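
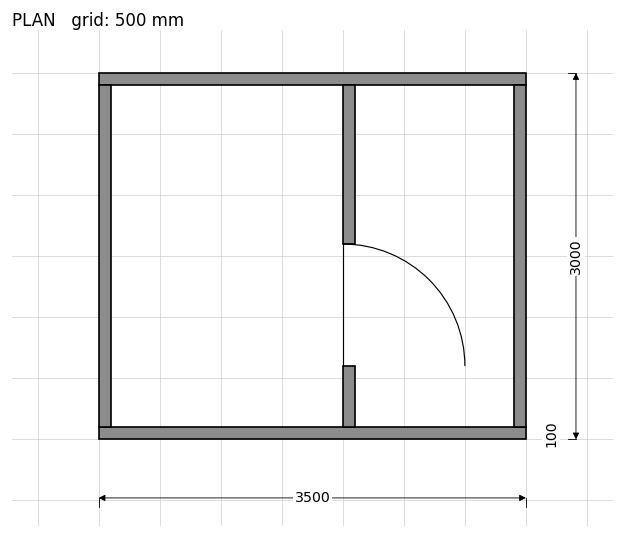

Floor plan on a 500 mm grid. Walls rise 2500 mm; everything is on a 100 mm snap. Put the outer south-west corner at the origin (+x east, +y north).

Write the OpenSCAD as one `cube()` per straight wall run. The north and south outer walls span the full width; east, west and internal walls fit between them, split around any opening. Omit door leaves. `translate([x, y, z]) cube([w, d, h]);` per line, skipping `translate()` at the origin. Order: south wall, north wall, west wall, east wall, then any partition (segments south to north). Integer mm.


cube([3500, 100, 2500]);
translate([0, 2900, 0]) cube([3500, 100, 2500]);
translate([0, 100, 0]) cube([100, 2800, 2500]);
translate([3400, 100, 0]) cube([100, 2800, 2500]);
translate([2000, 100, 0]) cube([100, 500, 2500]);
translate([2000, 1600, 0]) cube([100, 1300, 2500]);


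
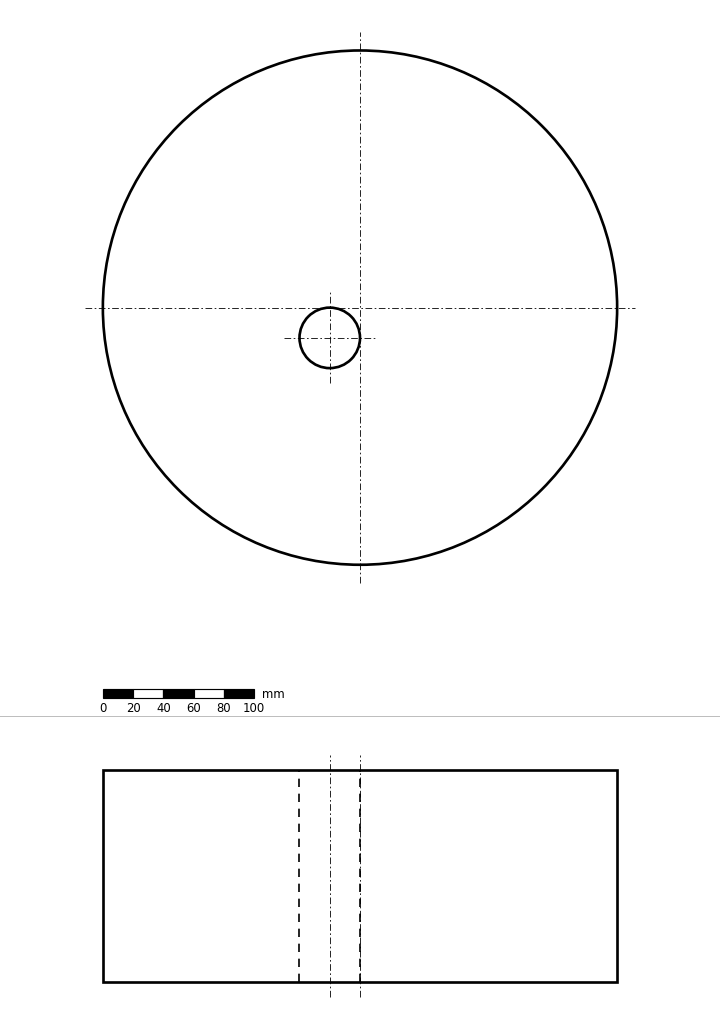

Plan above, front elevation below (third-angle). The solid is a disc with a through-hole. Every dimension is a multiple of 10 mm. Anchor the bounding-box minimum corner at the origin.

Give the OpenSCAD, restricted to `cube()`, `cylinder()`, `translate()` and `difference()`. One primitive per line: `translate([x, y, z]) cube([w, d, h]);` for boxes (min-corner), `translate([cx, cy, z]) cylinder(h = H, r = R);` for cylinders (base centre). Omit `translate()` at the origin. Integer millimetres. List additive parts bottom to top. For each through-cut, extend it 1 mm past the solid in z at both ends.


difference() {
  translate([170, 170, 0]) cylinder(h = 140, r = 170);
  translate([150, 150, -1]) cylinder(h = 142, r = 20);
}


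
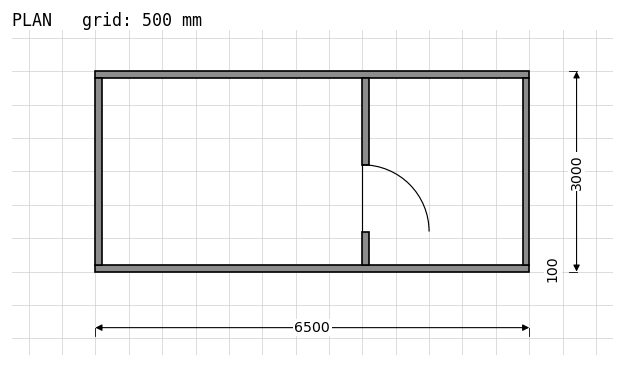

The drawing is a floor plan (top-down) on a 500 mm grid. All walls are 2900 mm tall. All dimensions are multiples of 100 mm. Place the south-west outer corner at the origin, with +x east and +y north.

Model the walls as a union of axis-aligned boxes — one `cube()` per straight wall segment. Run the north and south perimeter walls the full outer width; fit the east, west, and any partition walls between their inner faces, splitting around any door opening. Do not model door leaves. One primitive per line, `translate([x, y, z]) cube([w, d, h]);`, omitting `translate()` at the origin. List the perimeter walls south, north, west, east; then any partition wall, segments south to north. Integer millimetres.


cube([6500, 100, 2900]);
translate([0, 2900, 0]) cube([6500, 100, 2900]);
translate([0, 100, 0]) cube([100, 2800, 2900]);
translate([6400, 100, 0]) cube([100, 2800, 2900]);
translate([4000, 100, 0]) cube([100, 500, 2900]);
translate([4000, 1600, 0]) cube([100, 1300, 2900]);


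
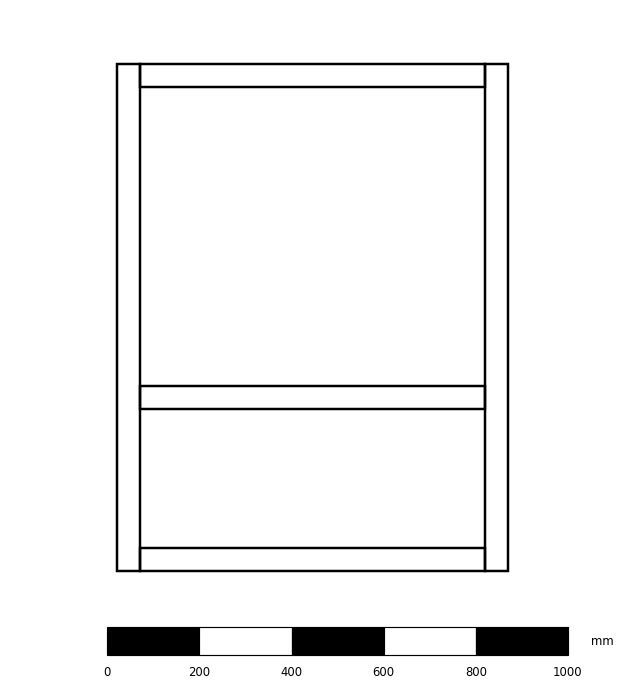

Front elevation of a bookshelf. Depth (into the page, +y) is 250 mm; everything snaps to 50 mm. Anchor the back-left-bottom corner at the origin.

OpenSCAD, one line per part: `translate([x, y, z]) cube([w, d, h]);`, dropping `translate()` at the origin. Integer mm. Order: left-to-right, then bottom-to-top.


cube([50, 250, 1100]);
translate([50, 0, 0]) cube([750, 250, 50]);
translate([50, 0, 350]) cube([750, 250, 50]);
translate([50, 0, 1050]) cube([750, 250, 50]);
translate([800, 0, 0]) cube([50, 250, 1100]);


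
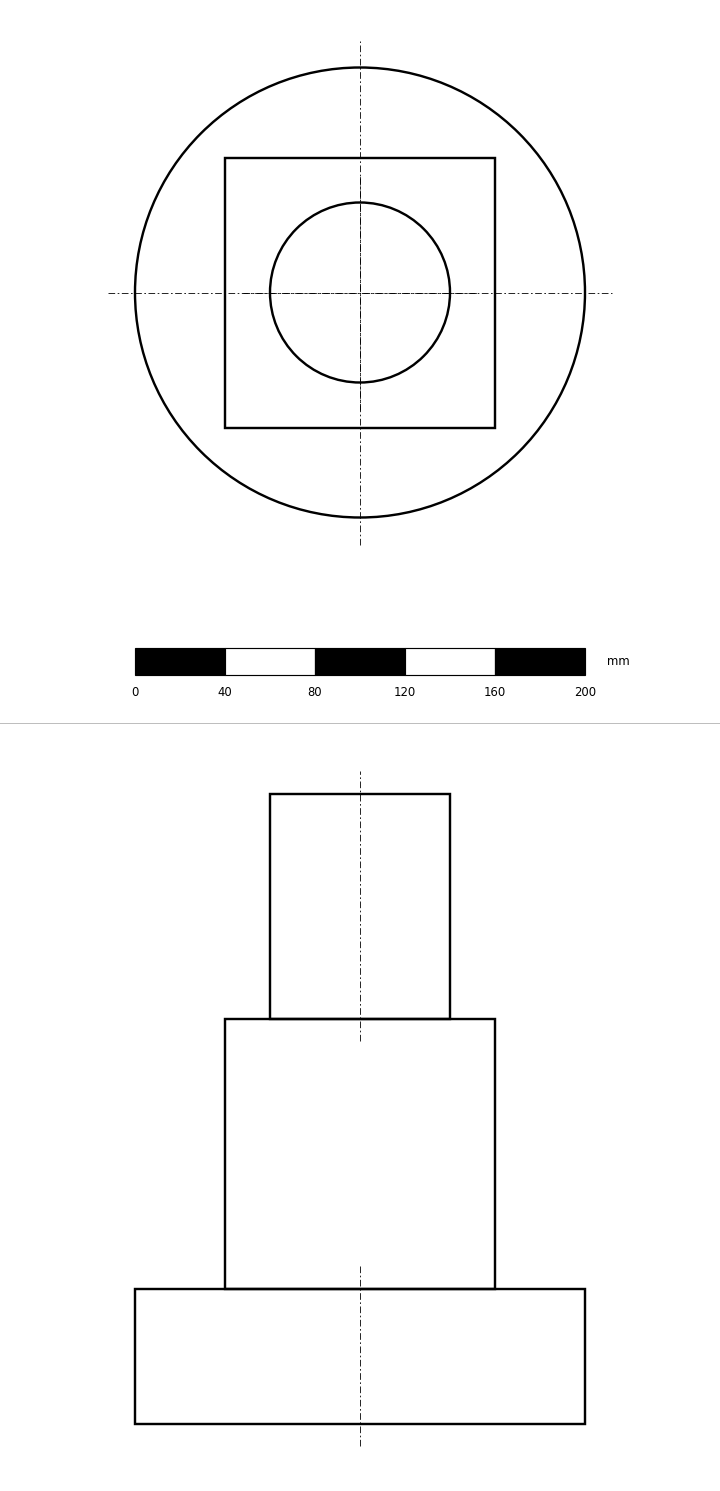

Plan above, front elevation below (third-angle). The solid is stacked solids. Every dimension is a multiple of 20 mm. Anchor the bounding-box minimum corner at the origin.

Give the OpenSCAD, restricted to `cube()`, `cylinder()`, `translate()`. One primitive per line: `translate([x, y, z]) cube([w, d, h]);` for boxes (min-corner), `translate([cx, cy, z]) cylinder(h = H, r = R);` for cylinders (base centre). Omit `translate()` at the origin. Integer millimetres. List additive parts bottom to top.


translate([100, 100, 0]) cylinder(h = 60, r = 100);
translate([40, 40, 60]) cube([120, 120, 120]);
translate([100, 100, 180]) cylinder(h = 100, r = 40);


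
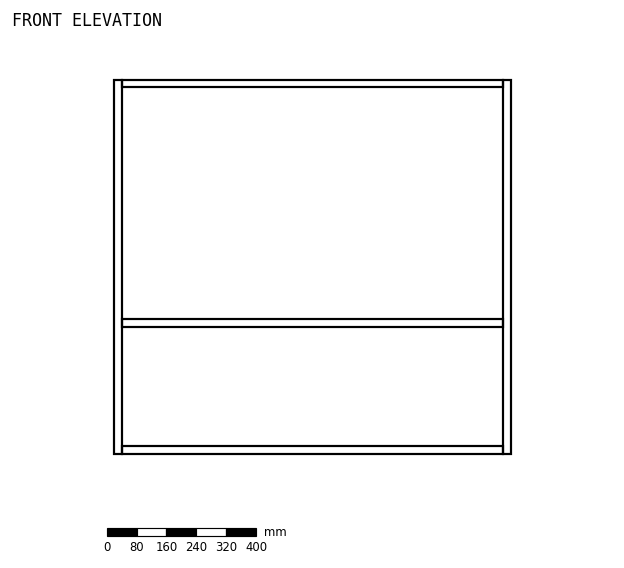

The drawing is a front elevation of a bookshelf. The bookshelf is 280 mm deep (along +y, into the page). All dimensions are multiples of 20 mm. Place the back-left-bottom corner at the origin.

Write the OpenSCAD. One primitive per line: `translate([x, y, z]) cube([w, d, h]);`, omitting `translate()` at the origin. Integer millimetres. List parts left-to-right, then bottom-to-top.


cube([20, 280, 1000]);
translate([20, 0, 0]) cube([1020, 280, 20]);
translate([20, 0, 340]) cube([1020, 280, 20]);
translate([20, 0, 980]) cube([1020, 280, 20]);
translate([1040, 0, 0]) cube([20, 280, 1000]);


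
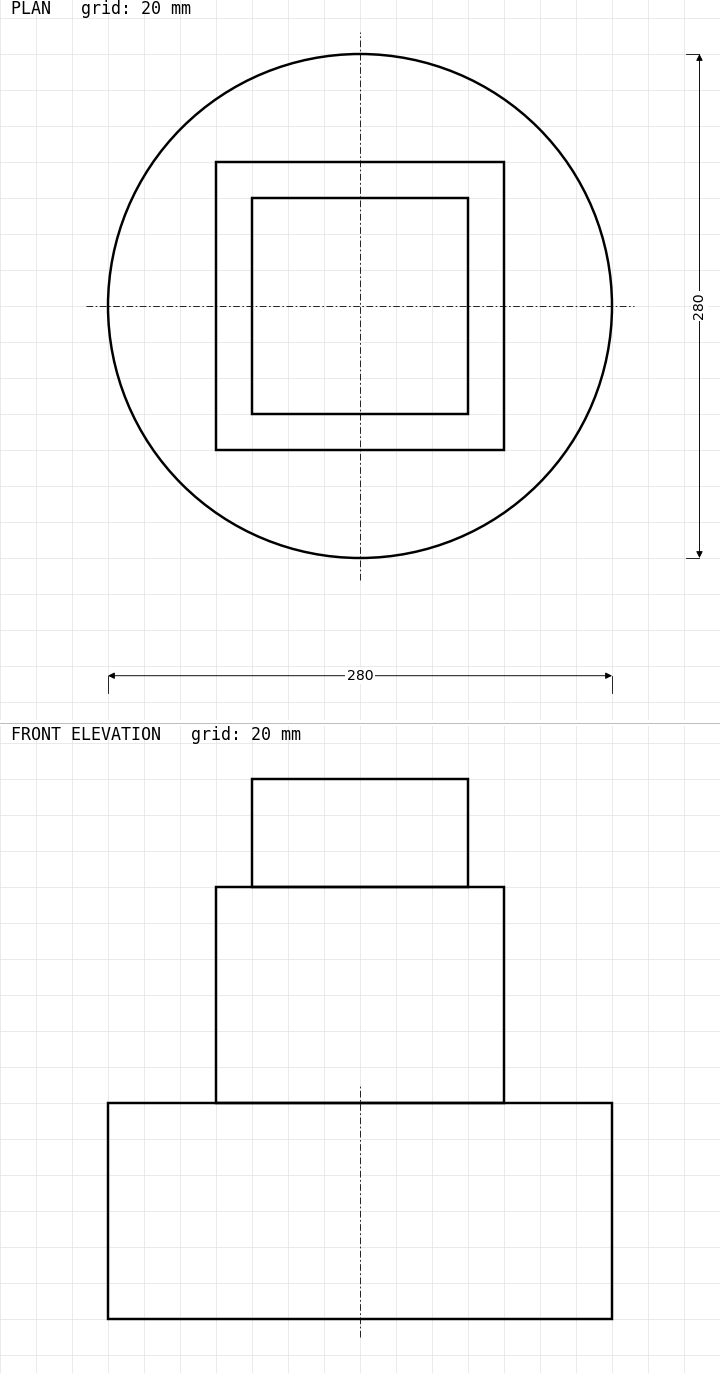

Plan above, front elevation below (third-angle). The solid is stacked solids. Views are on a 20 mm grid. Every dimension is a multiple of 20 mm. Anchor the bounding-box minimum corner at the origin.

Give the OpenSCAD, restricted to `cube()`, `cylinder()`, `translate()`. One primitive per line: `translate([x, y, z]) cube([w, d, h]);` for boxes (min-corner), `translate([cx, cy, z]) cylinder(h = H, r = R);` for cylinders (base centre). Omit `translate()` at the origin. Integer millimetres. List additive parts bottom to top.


translate([140, 140, 0]) cylinder(h = 120, r = 140);
translate([60, 60, 120]) cube([160, 160, 120]);
translate([80, 80, 240]) cube([120, 120, 60]);


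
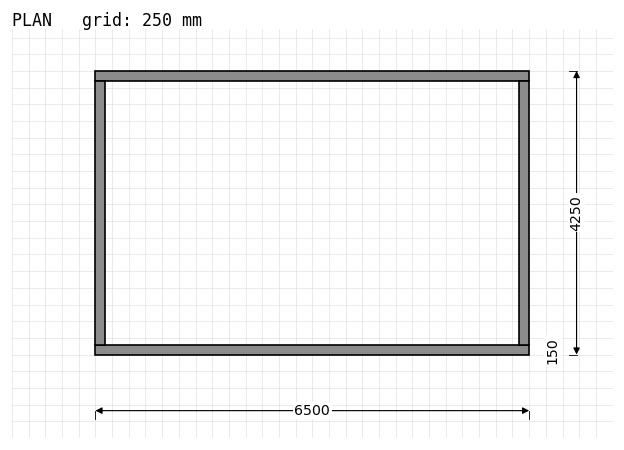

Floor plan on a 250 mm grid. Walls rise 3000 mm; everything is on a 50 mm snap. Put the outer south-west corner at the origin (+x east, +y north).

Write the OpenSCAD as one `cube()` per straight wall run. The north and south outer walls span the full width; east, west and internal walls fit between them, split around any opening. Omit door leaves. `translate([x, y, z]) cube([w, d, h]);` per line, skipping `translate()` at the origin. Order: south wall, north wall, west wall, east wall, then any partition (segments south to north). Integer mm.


cube([6500, 150, 3000]);
translate([0, 4100, 0]) cube([6500, 150, 3000]);
translate([0, 150, 0]) cube([150, 3950, 3000]);
translate([6350, 150, 0]) cube([150, 3950, 3000]);


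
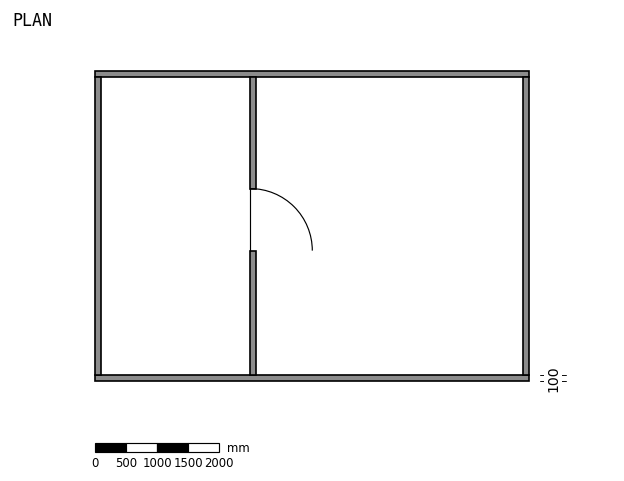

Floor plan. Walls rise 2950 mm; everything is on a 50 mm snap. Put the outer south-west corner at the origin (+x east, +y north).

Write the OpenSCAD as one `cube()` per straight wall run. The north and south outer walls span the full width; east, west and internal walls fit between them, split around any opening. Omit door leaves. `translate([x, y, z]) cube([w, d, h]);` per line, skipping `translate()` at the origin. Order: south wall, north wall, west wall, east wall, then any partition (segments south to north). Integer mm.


cube([7000, 100, 2950]);
translate([0, 4900, 0]) cube([7000, 100, 2950]);
translate([0, 100, 0]) cube([100, 4800, 2950]);
translate([6900, 100, 0]) cube([100, 4800, 2950]);
translate([2500, 100, 0]) cube([100, 2000, 2950]);
translate([2500, 3100, 0]) cube([100, 1800, 2950]);


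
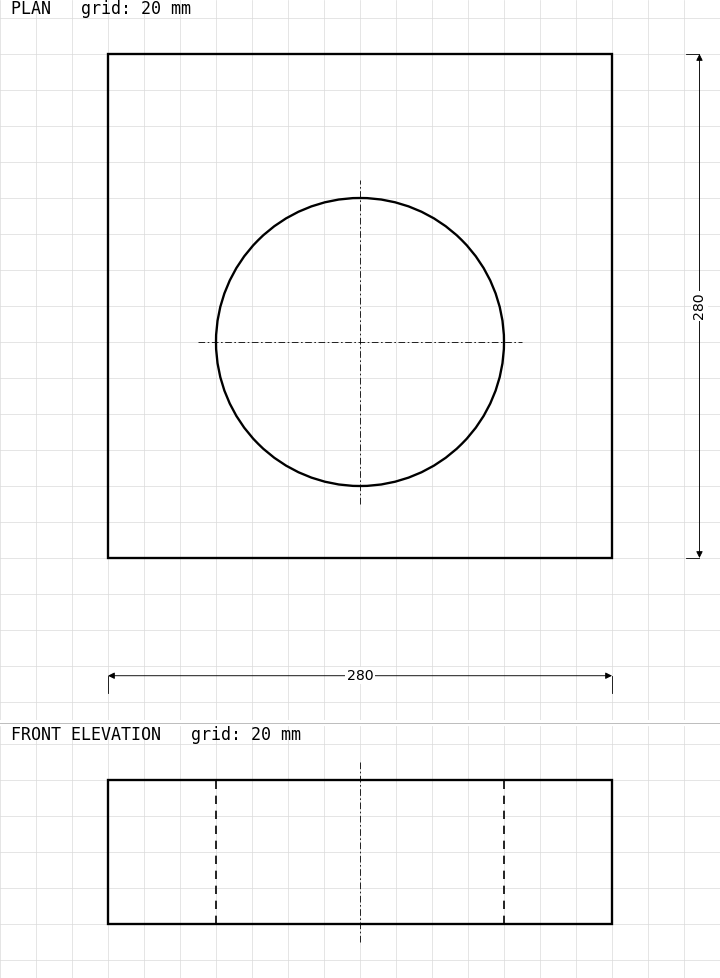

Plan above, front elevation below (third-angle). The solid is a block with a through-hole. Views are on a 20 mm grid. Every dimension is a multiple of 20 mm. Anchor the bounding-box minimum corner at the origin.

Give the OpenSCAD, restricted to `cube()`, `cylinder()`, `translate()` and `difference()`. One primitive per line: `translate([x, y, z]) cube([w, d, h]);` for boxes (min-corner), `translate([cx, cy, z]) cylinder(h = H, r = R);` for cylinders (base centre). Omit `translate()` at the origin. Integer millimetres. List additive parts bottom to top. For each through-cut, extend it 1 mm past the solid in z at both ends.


difference() {
  cube([280, 280, 80]);
  translate([140, 120, -1]) cylinder(h = 82, r = 80);
}


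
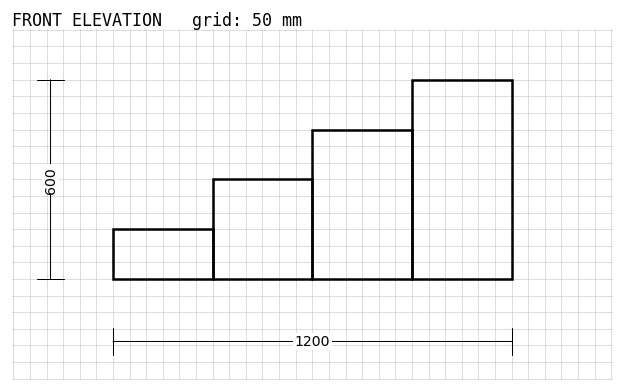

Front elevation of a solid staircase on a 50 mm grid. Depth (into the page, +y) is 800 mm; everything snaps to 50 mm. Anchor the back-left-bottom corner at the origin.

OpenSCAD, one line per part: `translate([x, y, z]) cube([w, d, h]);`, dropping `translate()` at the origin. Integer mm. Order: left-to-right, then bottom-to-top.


cube([300, 800, 150]);
translate([300, 0, 0]) cube([300, 800, 300]);
translate([600, 0, 0]) cube([300, 800, 450]);
translate([900, 0, 0]) cube([300, 800, 600]);


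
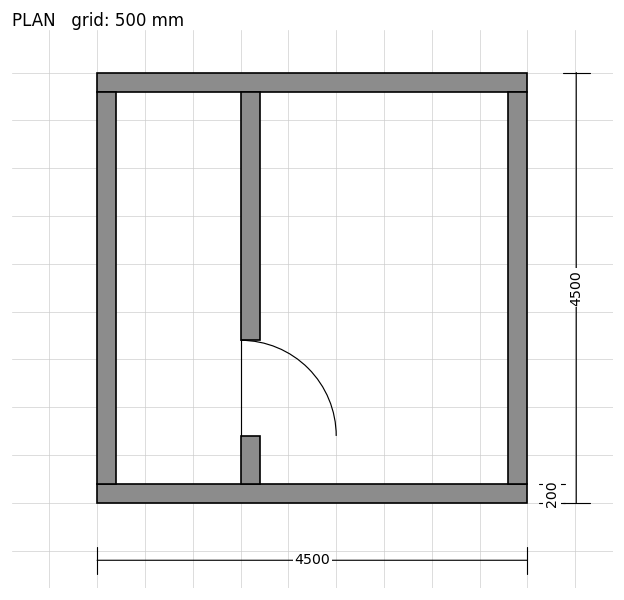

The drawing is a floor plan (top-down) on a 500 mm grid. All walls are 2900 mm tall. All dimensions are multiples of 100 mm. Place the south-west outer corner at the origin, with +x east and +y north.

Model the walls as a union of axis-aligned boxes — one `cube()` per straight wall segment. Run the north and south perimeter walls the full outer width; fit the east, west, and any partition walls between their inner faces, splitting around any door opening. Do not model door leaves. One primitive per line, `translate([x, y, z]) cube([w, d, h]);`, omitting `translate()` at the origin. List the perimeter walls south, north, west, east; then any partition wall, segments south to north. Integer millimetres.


cube([4500, 200, 2900]);
translate([0, 4300, 0]) cube([4500, 200, 2900]);
translate([0, 200, 0]) cube([200, 4100, 2900]);
translate([4300, 200, 0]) cube([200, 4100, 2900]);
translate([1500, 200, 0]) cube([200, 500, 2900]);
translate([1500, 1700, 0]) cube([200, 2600, 2900]);


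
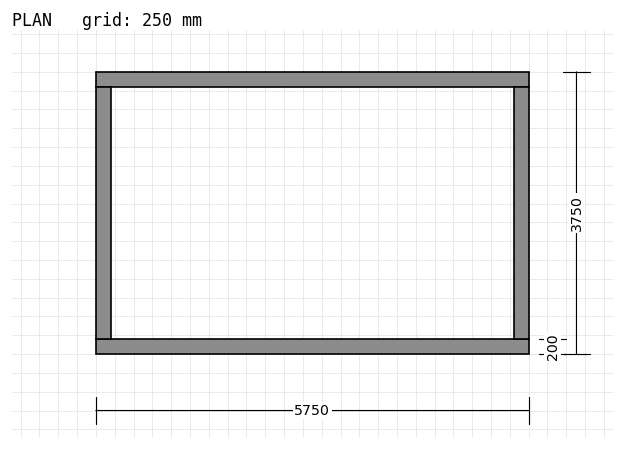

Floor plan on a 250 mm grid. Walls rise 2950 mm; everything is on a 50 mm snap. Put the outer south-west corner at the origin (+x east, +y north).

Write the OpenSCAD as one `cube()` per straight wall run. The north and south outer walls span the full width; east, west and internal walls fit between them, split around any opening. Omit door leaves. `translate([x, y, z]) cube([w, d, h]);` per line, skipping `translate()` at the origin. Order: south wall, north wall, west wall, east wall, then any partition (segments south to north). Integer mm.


cube([5750, 200, 2950]);
translate([0, 3550, 0]) cube([5750, 200, 2950]);
translate([0, 200, 0]) cube([200, 3350, 2950]);
translate([5550, 200, 0]) cube([200, 3350, 2950]);


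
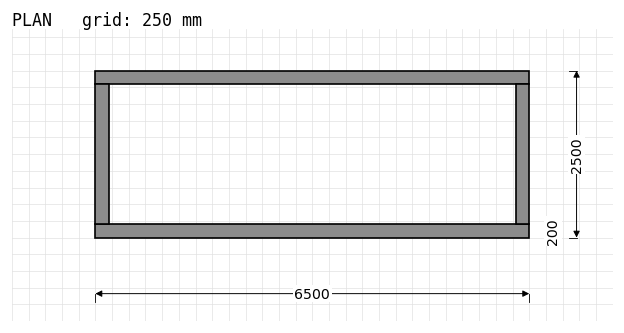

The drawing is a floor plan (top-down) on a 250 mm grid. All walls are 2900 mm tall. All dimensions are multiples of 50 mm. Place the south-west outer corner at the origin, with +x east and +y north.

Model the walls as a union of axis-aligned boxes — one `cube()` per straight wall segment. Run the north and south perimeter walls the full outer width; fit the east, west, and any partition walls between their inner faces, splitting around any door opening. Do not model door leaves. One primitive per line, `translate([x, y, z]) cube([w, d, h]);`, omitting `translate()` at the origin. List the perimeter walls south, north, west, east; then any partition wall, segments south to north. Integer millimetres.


cube([6500, 200, 2900]);
translate([0, 2300, 0]) cube([6500, 200, 2900]);
translate([0, 200, 0]) cube([200, 2100, 2900]);
translate([6300, 200, 0]) cube([200, 2100, 2900]);


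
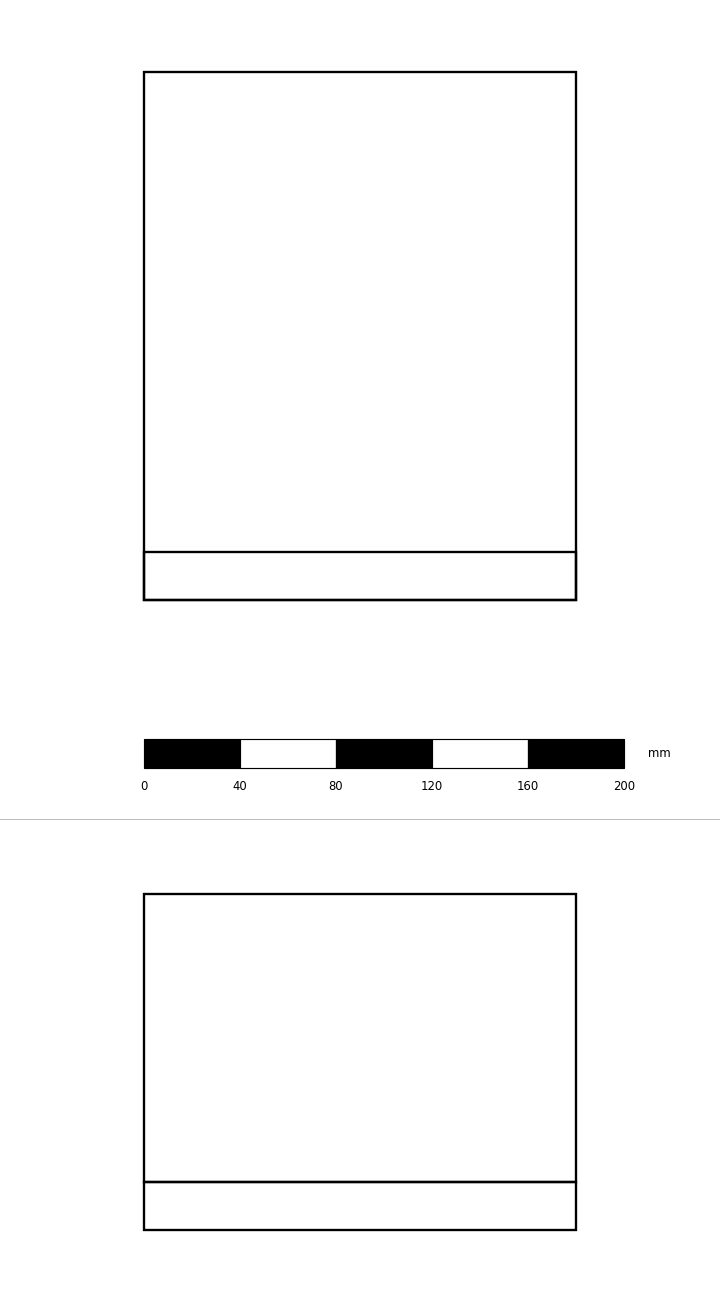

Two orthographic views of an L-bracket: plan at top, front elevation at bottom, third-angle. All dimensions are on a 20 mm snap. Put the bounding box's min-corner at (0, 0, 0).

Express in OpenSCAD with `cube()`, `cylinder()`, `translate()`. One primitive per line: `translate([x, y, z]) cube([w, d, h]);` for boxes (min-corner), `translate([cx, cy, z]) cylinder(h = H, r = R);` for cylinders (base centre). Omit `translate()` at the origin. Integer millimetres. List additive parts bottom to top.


cube([180, 220, 20]);
translate([0, 0, 20]) cube([180, 20, 120]);


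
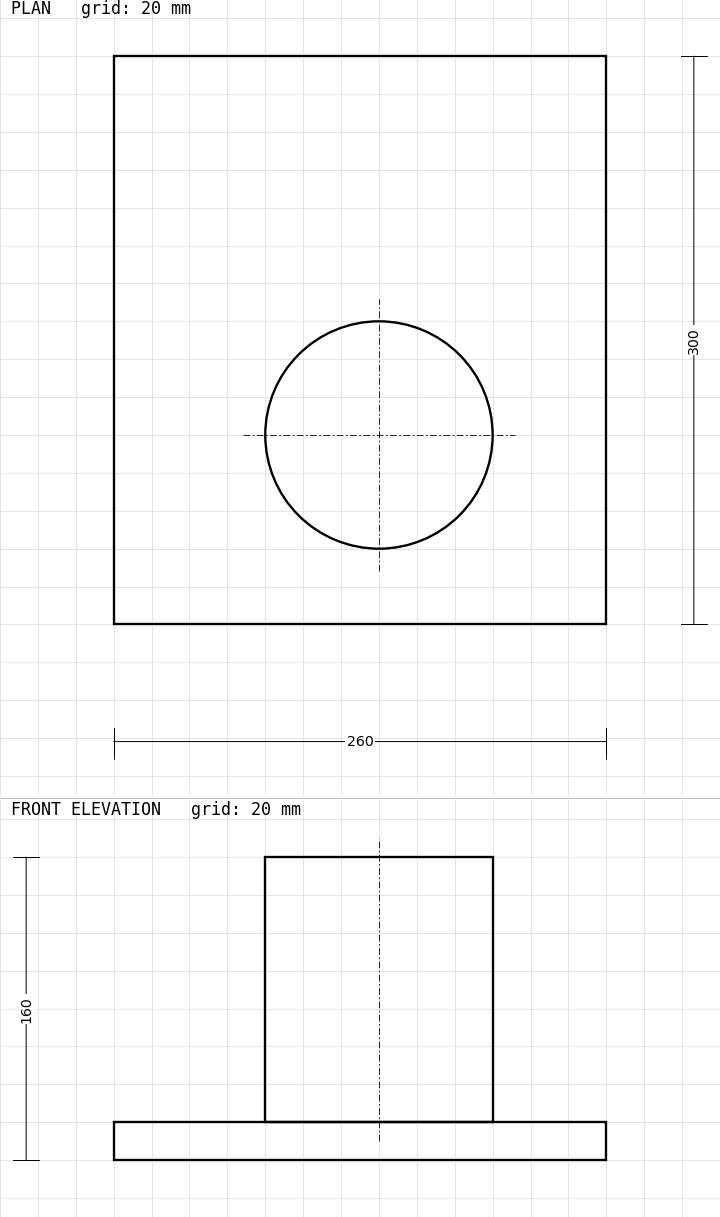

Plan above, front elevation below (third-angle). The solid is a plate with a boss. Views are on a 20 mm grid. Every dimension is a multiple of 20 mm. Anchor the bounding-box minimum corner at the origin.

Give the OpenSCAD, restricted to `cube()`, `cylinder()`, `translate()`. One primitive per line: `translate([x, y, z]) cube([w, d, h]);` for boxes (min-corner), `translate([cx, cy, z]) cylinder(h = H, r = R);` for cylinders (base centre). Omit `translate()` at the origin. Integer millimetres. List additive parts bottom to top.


cube([260, 300, 20]);
translate([140, 100, 20]) cylinder(h = 140, r = 60);


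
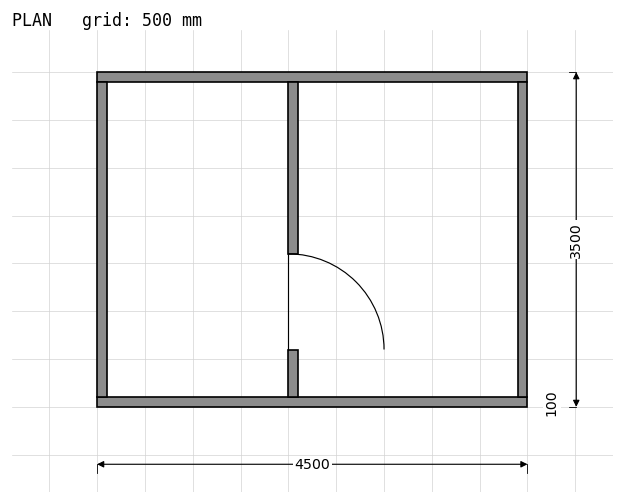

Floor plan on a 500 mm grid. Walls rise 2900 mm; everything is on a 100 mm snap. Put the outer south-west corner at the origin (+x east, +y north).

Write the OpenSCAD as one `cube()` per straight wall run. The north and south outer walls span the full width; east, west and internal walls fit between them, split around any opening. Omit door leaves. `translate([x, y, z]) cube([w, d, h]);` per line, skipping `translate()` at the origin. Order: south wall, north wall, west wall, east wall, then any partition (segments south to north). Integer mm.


cube([4500, 100, 2900]);
translate([0, 3400, 0]) cube([4500, 100, 2900]);
translate([0, 100, 0]) cube([100, 3300, 2900]);
translate([4400, 100, 0]) cube([100, 3300, 2900]);
translate([2000, 100, 0]) cube([100, 500, 2900]);
translate([2000, 1600, 0]) cube([100, 1800, 2900]);


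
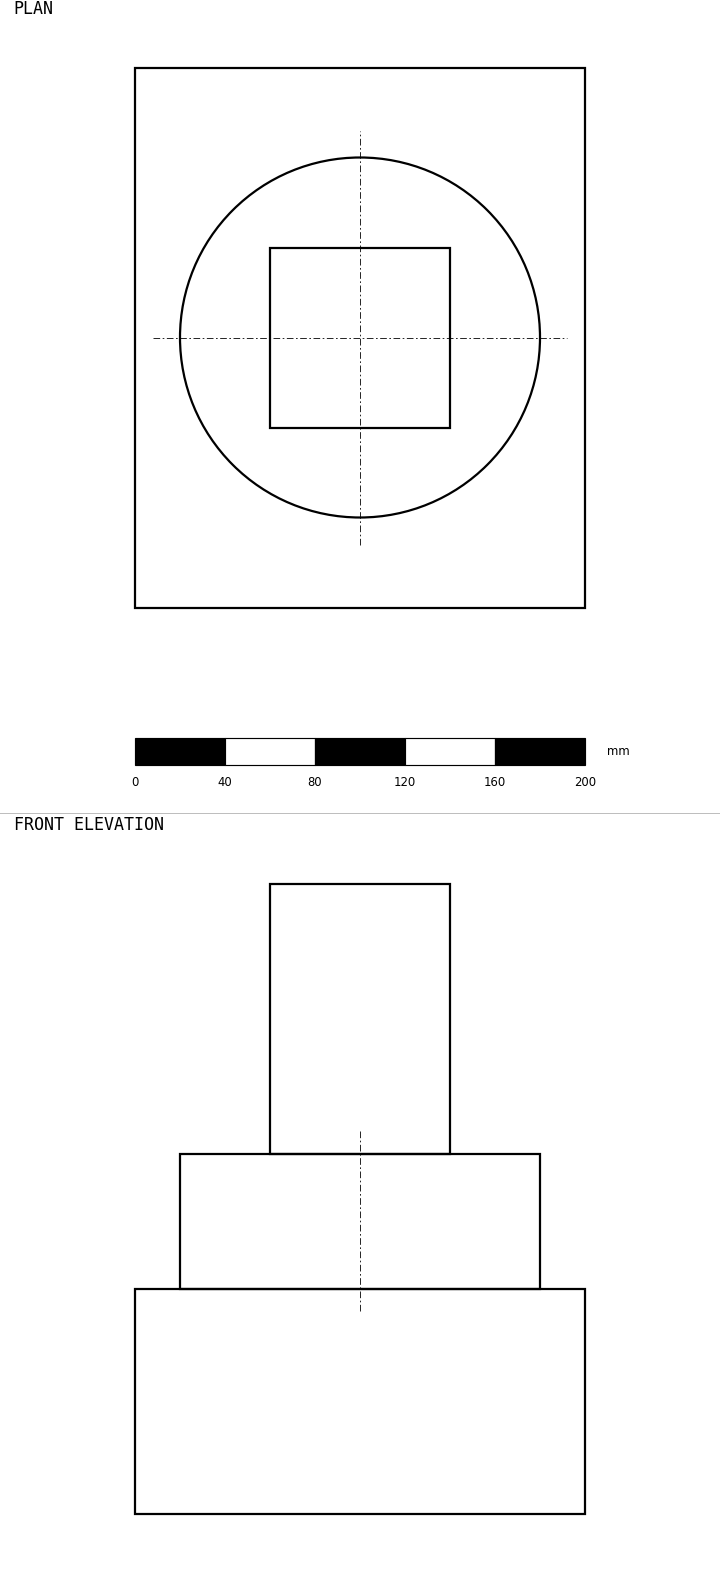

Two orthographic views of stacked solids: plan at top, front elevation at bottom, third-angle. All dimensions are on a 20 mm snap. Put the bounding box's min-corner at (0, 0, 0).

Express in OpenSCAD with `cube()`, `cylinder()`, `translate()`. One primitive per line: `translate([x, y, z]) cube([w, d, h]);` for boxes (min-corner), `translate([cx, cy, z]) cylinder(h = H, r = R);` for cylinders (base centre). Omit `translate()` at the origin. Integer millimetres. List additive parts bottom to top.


cube([200, 240, 100]);
translate([100, 120, 100]) cylinder(h = 60, r = 80);
translate([60, 80, 160]) cube([80, 80, 120]);


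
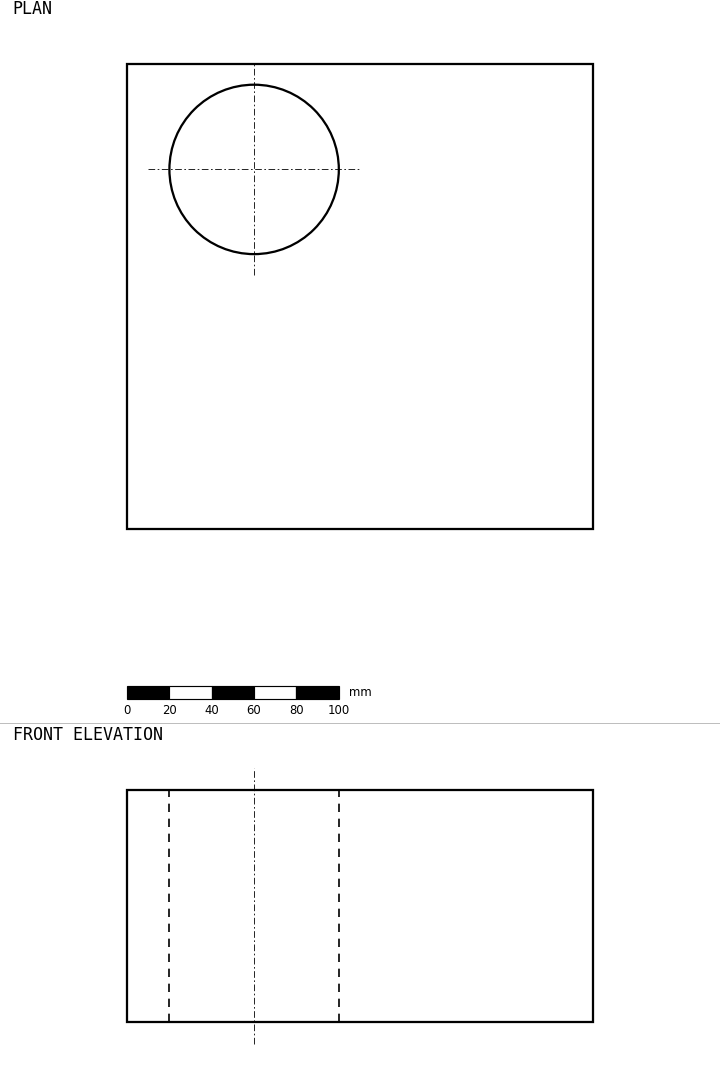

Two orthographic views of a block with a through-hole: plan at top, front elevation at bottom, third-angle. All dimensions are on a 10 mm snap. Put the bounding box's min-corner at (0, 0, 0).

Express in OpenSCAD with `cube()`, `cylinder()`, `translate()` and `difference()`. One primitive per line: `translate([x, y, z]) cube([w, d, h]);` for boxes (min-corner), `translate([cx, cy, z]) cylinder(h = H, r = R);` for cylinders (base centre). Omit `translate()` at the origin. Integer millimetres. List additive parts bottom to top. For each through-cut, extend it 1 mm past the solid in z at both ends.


difference() {
  cube([220, 220, 110]);
  translate([60, 170, -1]) cylinder(h = 112, r = 40);
}


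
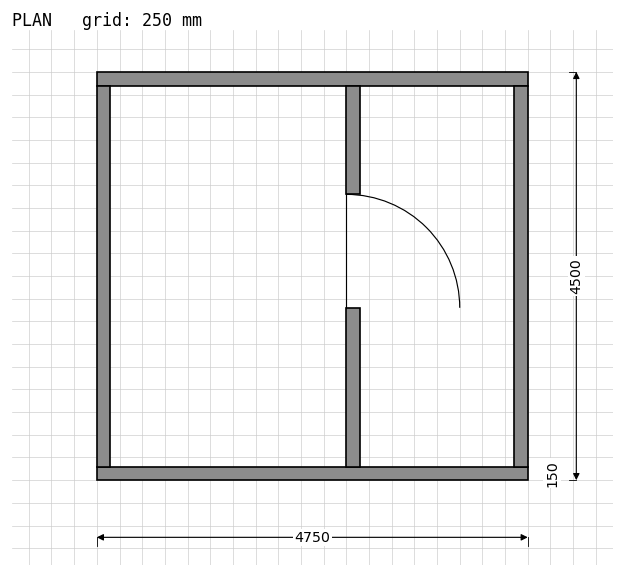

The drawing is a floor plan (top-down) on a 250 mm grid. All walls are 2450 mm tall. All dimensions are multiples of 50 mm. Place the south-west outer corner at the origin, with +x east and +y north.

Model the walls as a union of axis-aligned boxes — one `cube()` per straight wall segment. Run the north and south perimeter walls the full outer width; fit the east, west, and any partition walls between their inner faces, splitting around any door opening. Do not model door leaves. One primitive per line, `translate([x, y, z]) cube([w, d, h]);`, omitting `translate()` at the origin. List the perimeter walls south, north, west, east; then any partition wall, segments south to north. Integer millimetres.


cube([4750, 150, 2450]);
translate([0, 4350, 0]) cube([4750, 150, 2450]);
translate([0, 150, 0]) cube([150, 4200, 2450]);
translate([4600, 150, 0]) cube([150, 4200, 2450]);
translate([2750, 150, 0]) cube([150, 1750, 2450]);
translate([2750, 3150, 0]) cube([150, 1200, 2450]);


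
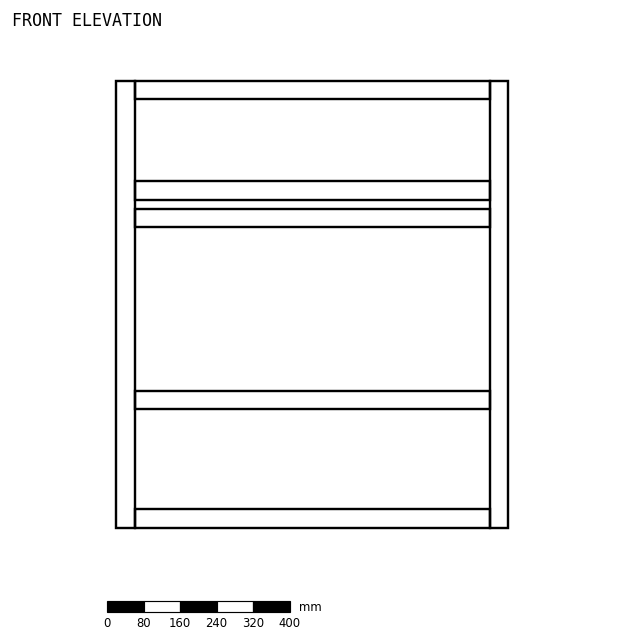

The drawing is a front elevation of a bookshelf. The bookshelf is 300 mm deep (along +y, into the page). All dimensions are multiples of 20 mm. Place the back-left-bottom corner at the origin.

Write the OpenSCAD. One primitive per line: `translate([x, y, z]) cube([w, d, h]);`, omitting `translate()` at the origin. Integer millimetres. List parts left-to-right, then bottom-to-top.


cube([40, 300, 980]);
translate([40, 0, 0]) cube([780, 300, 40]);
translate([40, 0, 260]) cube([780, 300, 40]);
translate([40, 0, 660]) cube([780, 300, 40]);
translate([40, 0, 720]) cube([780, 300, 40]);
translate([40, 0, 940]) cube([780, 300, 40]);
translate([820, 0, 0]) cube([40, 300, 980]);


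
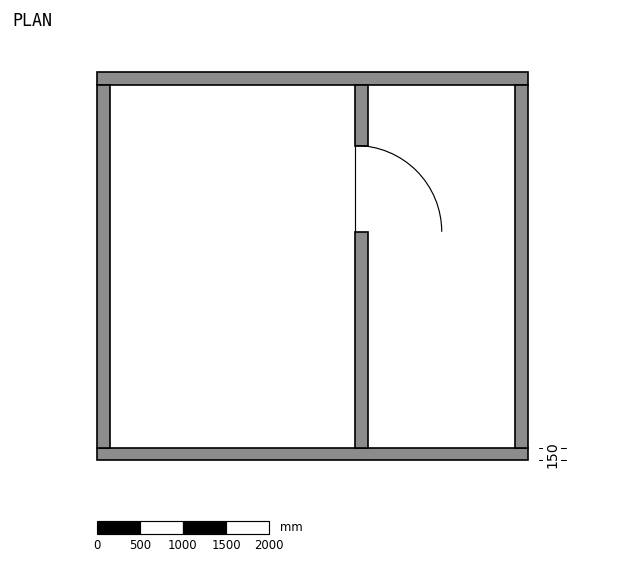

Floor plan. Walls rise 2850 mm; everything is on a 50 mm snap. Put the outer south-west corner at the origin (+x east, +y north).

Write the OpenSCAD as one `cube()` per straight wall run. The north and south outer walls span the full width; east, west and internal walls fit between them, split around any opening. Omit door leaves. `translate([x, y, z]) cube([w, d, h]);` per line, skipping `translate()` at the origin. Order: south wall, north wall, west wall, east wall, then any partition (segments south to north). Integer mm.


cube([5000, 150, 2850]);
translate([0, 4350, 0]) cube([5000, 150, 2850]);
translate([0, 150, 0]) cube([150, 4200, 2850]);
translate([4850, 150, 0]) cube([150, 4200, 2850]);
translate([3000, 150, 0]) cube([150, 2500, 2850]);
translate([3000, 3650, 0]) cube([150, 700, 2850]);


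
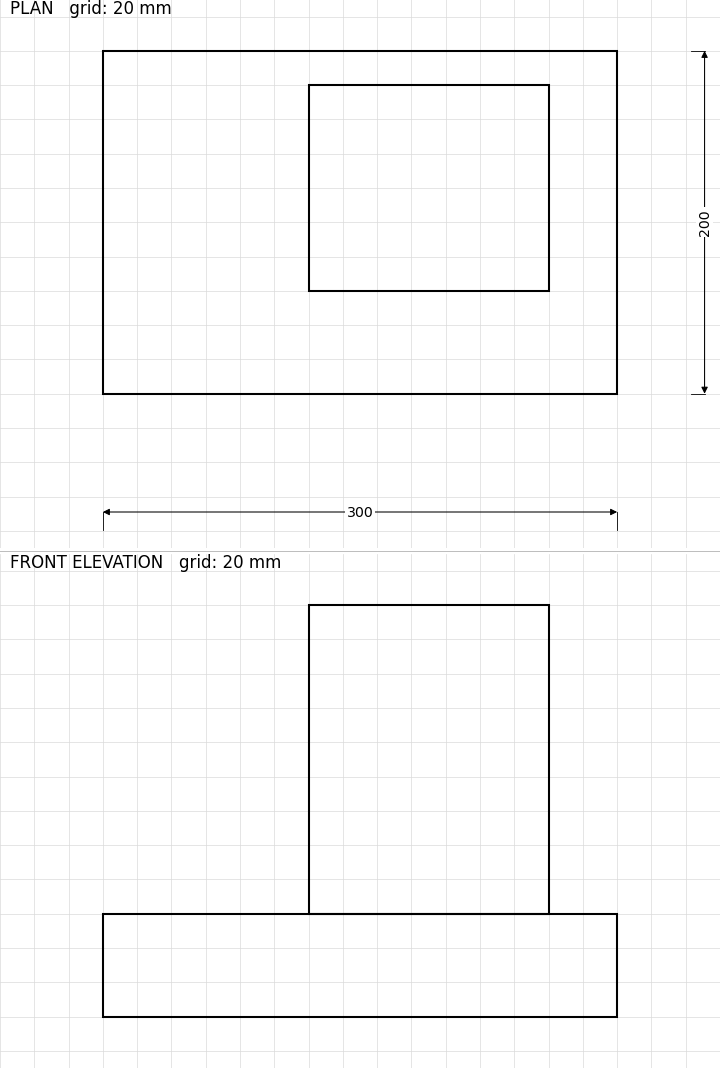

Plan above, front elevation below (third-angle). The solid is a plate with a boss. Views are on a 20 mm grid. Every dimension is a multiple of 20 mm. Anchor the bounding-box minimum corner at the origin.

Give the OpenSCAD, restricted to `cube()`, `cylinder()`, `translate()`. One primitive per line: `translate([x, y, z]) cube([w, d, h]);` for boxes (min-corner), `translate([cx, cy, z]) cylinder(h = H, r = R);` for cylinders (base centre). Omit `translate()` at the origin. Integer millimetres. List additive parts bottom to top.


cube([300, 200, 60]);
translate([120, 60, 60]) cube([140, 120, 180]);


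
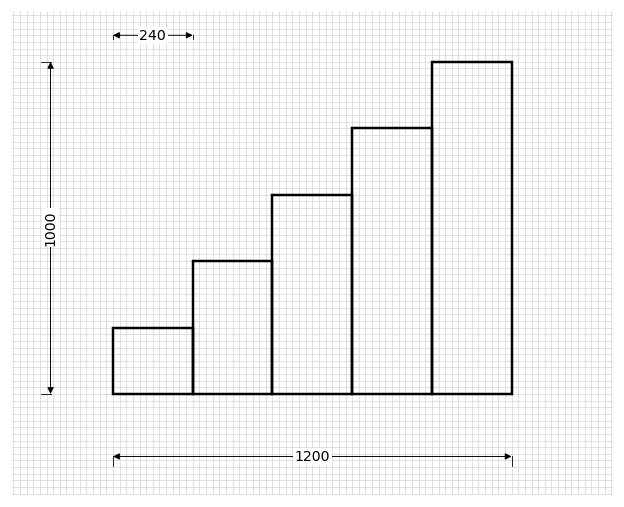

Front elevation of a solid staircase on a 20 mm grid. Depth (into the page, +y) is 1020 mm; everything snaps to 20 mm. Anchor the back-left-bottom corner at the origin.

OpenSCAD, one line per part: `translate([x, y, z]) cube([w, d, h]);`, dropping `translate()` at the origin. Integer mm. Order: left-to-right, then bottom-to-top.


cube([240, 1020, 200]);
translate([240, 0, 0]) cube([240, 1020, 400]);
translate([480, 0, 0]) cube([240, 1020, 600]);
translate([720, 0, 0]) cube([240, 1020, 800]);
translate([960, 0, 0]) cube([240, 1020, 1000]);


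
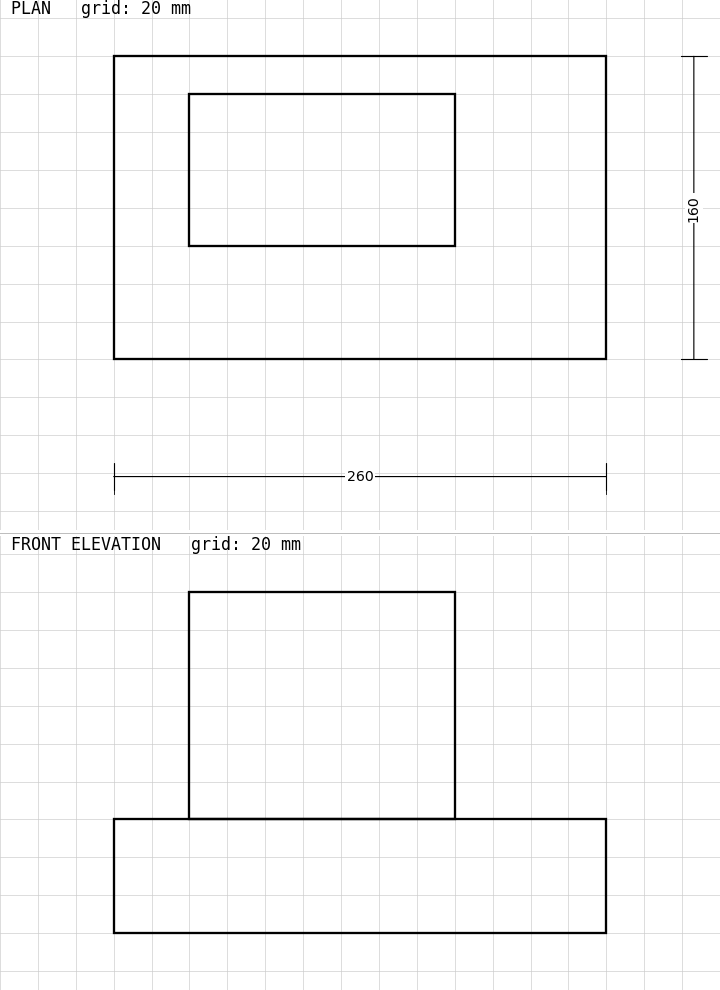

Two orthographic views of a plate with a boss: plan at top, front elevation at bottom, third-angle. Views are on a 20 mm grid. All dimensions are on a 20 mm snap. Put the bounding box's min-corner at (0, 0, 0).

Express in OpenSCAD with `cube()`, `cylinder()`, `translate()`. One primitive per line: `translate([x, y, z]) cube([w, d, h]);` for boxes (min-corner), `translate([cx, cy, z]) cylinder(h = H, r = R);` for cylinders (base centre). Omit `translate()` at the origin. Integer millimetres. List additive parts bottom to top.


cube([260, 160, 60]);
translate([40, 60, 60]) cube([140, 80, 120]);


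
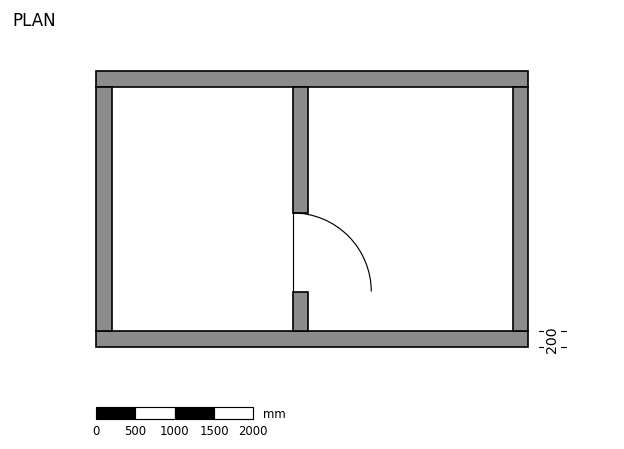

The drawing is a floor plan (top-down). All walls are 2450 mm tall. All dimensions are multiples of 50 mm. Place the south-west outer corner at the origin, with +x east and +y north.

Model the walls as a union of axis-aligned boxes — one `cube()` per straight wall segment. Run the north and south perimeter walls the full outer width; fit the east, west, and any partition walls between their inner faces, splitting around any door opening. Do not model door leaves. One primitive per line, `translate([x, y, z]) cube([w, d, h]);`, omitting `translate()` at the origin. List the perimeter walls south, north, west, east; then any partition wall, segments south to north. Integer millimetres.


cube([5500, 200, 2450]);
translate([0, 3300, 0]) cube([5500, 200, 2450]);
translate([0, 200, 0]) cube([200, 3100, 2450]);
translate([5300, 200, 0]) cube([200, 3100, 2450]);
translate([2500, 200, 0]) cube([200, 500, 2450]);
translate([2500, 1700, 0]) cube([200, 1600, 2450]);


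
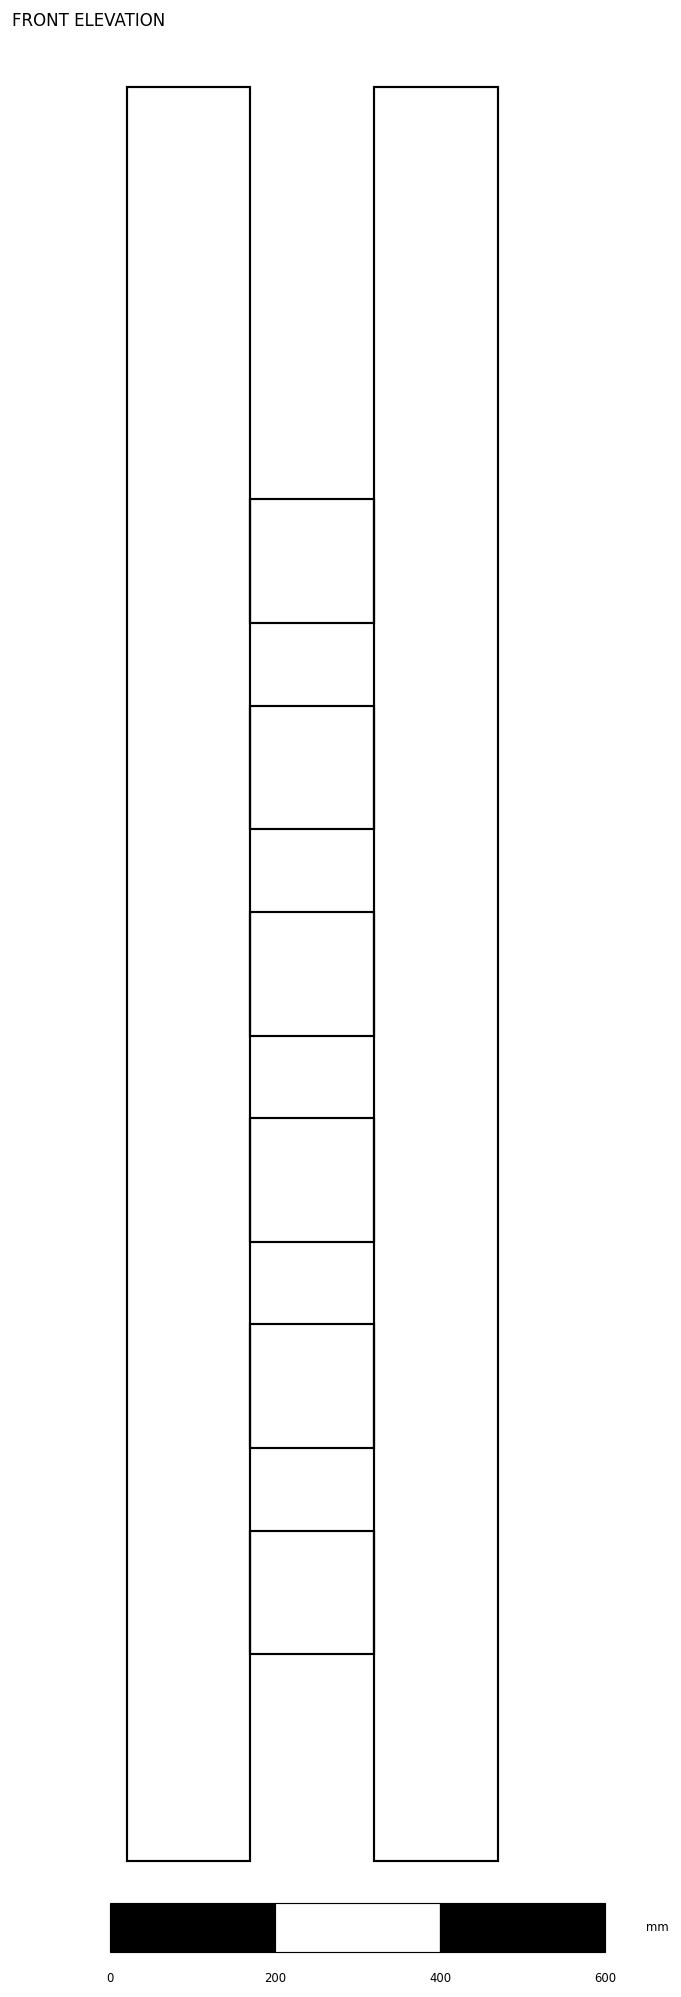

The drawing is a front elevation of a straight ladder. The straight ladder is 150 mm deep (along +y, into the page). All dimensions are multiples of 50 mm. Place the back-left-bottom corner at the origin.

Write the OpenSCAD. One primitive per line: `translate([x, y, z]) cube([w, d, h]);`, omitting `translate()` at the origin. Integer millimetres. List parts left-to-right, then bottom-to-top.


cube([150, 150, 2150]);
translate([150, 0, 250]) cube([150, 150, 150]);
translate([150, 0, 500]) cube([150, 150, 150]);
translate([150, 0, 750]) cube([150, 150, 150]);
translate([150, 0, 1000]) cube([150, 150, 150]);
translate([150, 0, 1250]) cube([150, 150, 150]);
translate([150, 0, 1500]) cube([150, 150, 150]);
translate([300, 0, 0]) cube([150, 150, 2150]);


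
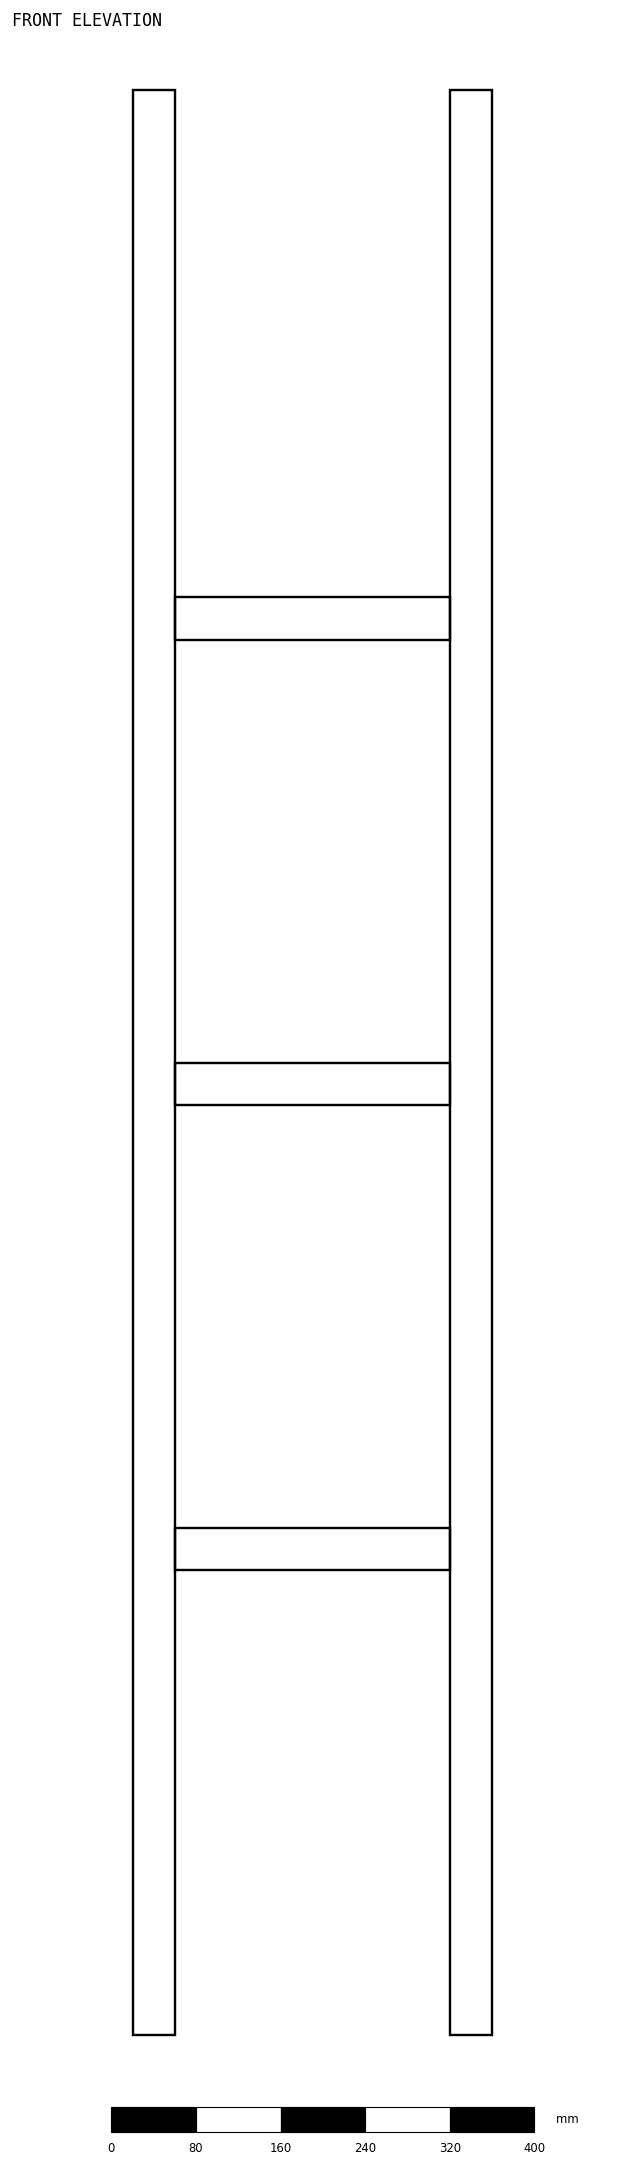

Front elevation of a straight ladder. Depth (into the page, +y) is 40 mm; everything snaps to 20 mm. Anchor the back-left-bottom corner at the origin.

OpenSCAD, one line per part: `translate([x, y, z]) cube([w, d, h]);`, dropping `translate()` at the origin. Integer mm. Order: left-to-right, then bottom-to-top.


cube([40, 40, 1840]);
translate([40, 0, 440]) cube([260, 40, 40]);
translate([40, 0, 880]) cube([260, 40, 40]);
translate([40, 0, 1320]) cube([260, 40, 40]);
translate([300, 0, 0]) cube([40, 40, 1840]);


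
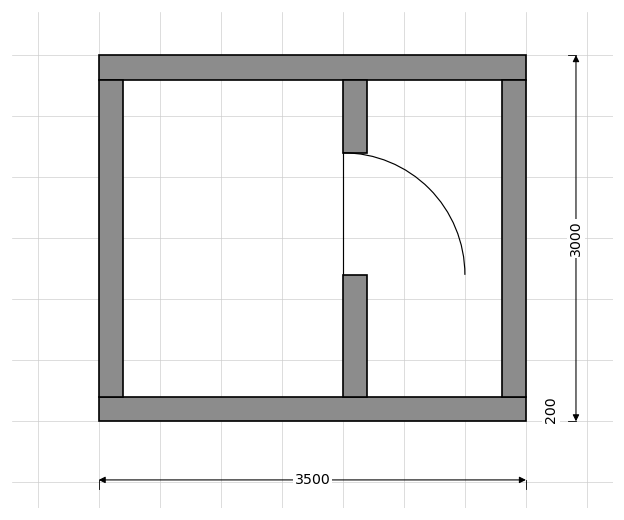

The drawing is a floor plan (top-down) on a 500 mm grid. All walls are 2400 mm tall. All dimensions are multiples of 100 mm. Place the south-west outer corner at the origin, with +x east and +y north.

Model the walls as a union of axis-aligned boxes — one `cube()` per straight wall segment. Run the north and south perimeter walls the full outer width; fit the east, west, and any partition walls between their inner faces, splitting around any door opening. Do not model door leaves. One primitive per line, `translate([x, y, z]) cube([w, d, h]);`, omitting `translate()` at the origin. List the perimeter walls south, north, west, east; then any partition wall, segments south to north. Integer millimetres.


cube([3500, 200, 2400]);
translate([0, 2800, 0]) cube([3500, 200, 2400]);
translate([0, 200, 0]) cube([200, 2600, 2400]);
translate([3300, 200, 0]) cube([200, 2600, 2400]);
translate([2000, 200, 0]) cube([200, 1000, 2400]);
translate([2000, 2200, 0]) cube([200, 600, 2400]);


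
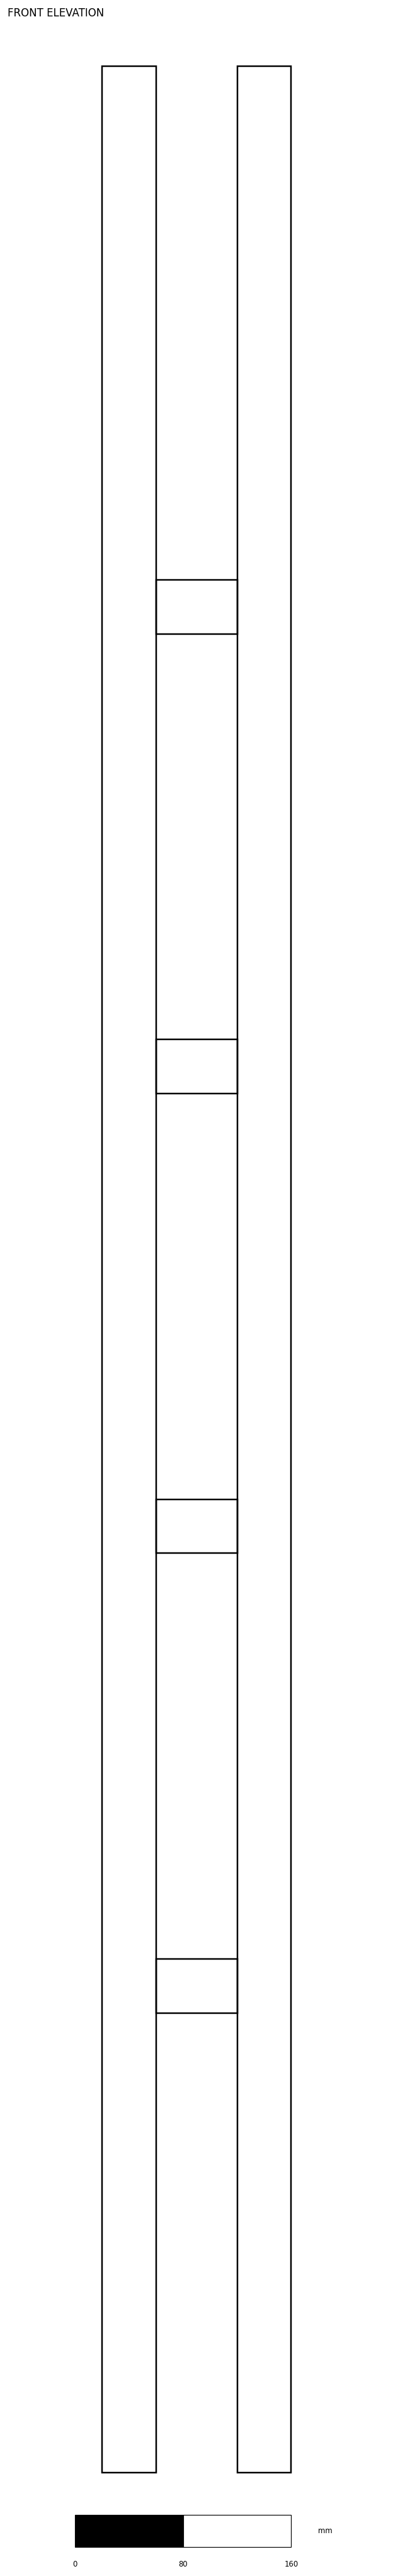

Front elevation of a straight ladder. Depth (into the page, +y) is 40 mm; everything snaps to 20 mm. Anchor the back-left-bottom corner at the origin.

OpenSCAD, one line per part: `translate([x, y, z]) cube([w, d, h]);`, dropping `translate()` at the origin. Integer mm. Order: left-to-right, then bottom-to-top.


cube([40, 40, 1780]);
translate([40, 0, 340]) cube([60, 40, 40]);
translate([40, 0, 680]) cube([60, 40, 40]);
translate([40, 0, 1020]) cube([60, 40, 40]);
translate([40, 0, 1360]) cube([60, 40, 40]);
translate([100, 0, 0]) cube([40, 40, 1780]);


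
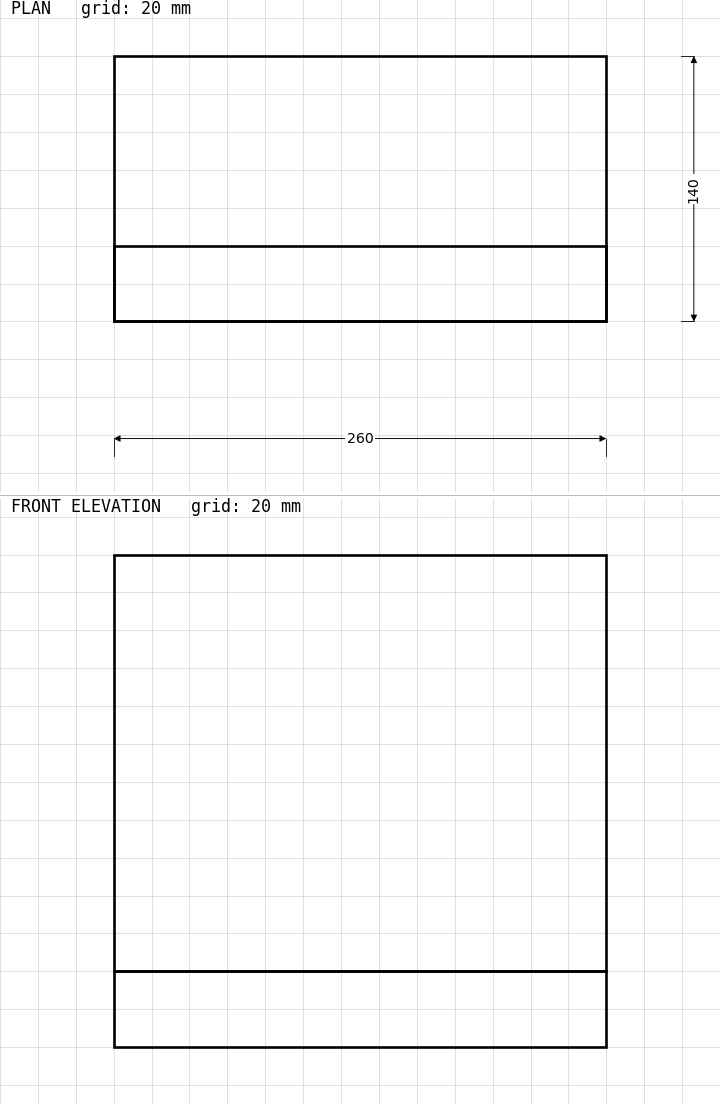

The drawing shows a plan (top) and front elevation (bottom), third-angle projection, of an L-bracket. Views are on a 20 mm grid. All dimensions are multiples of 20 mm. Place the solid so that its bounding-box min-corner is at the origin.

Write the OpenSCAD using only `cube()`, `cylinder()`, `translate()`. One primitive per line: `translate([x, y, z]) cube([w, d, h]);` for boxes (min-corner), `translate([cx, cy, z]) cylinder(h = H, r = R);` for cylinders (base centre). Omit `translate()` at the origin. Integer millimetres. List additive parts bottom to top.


cube([260, 140, 40]);
translate([0, 0, 40]) cube([260, 40, 220]);


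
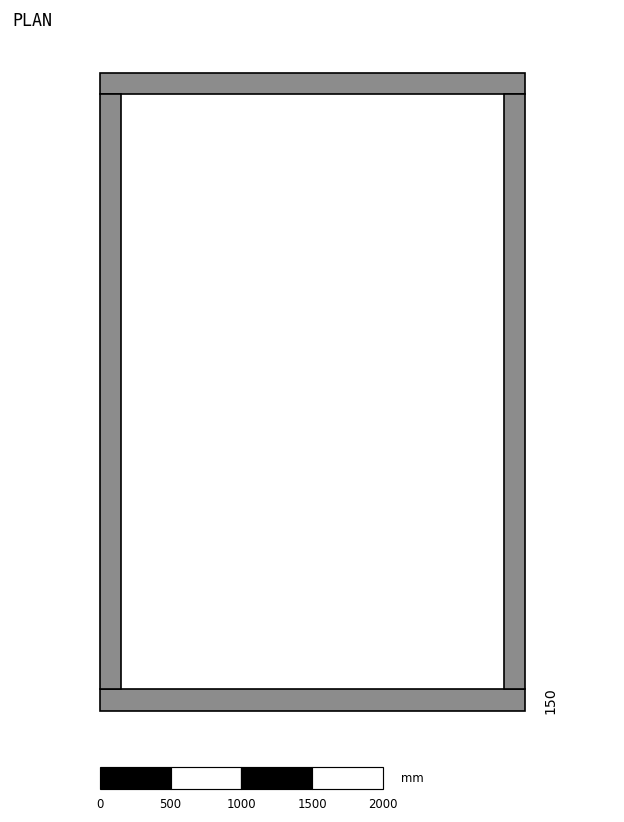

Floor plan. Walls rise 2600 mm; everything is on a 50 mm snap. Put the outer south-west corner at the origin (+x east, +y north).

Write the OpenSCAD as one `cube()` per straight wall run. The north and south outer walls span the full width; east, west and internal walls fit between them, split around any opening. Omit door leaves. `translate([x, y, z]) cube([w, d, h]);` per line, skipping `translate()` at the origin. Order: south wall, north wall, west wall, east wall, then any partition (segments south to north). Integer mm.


cube([3000, 150, 2600]);
translate([0, 4350, 0]) cube([3000, 150, 2600]);
translate([0, 150, 0]) cube([150, 4200, 2600]);
translate([2850, 150, 0]) cube([150, 4200, 2600]);


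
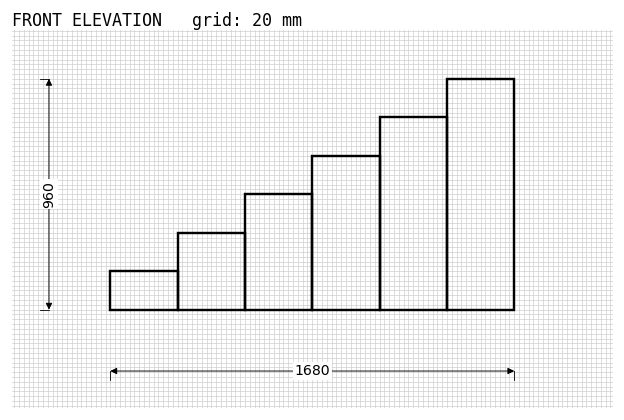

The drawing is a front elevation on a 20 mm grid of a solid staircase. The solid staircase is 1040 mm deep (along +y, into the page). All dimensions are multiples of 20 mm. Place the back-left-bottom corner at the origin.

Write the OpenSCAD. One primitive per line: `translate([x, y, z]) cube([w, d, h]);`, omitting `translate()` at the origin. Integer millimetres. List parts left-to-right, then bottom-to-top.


cube([280, 1040, 160]);
translate([280, 0, 0]) cube([280, 1040, 320]);
translate([560, 0, 0]) cube([280, 1040, 480]);
translate([840, 0, 0]) cube([280, 1040, 640]);
translate([1120, 0, 0]) cube([280, 1040, 800]);
translate([1400, 0, 0]) cube([280, 1040, 960]);


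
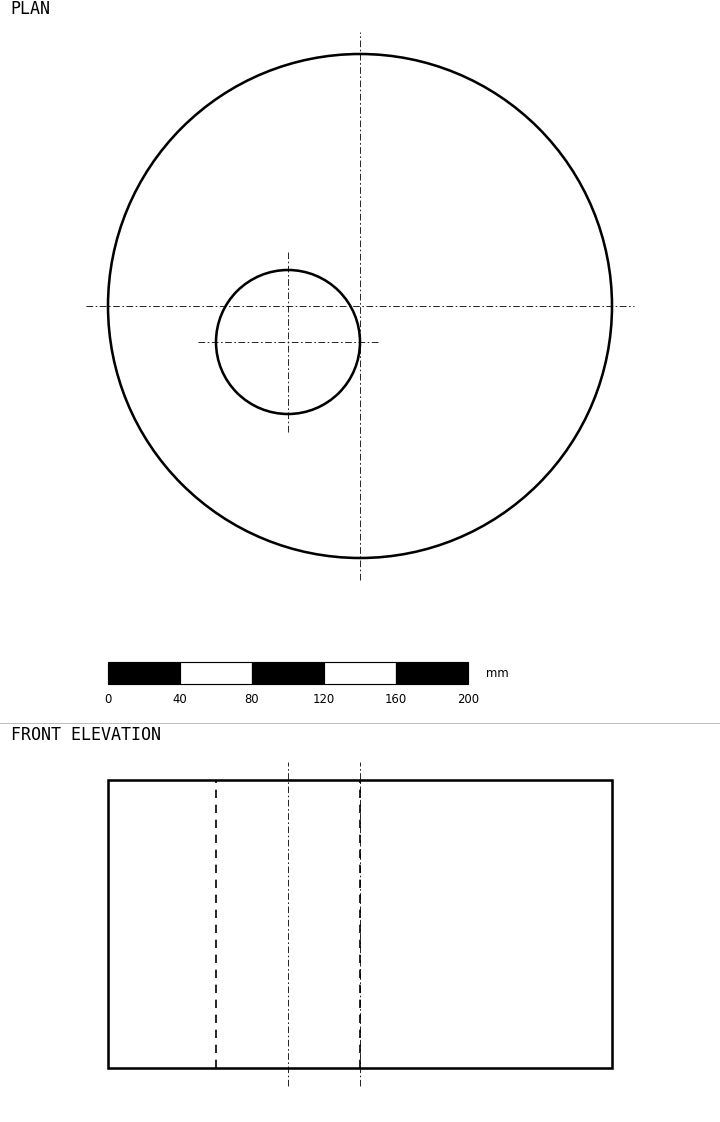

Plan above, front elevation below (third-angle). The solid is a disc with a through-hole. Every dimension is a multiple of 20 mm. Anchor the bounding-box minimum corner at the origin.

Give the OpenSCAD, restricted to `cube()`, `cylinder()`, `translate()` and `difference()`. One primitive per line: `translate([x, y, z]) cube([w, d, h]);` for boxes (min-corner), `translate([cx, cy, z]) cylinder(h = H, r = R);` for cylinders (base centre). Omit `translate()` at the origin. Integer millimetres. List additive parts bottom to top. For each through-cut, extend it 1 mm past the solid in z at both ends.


difference() {
  translate([140, 140, 0]) cylinder(h = 160, r = 140);
  translate([100, 120, -1]) cylinder(h = 162, r = 40);
}


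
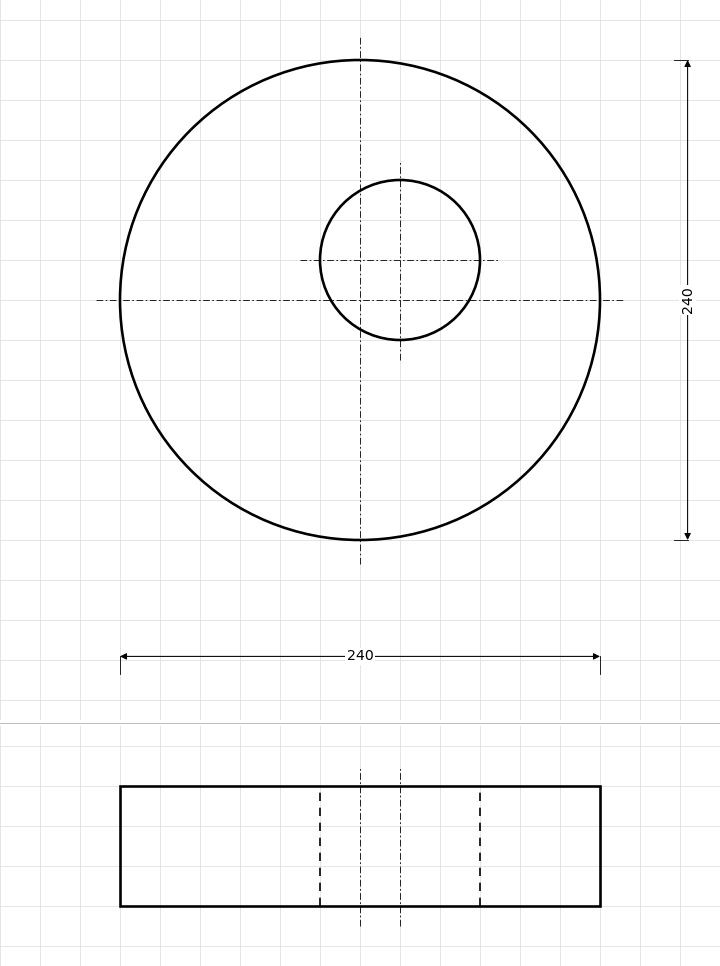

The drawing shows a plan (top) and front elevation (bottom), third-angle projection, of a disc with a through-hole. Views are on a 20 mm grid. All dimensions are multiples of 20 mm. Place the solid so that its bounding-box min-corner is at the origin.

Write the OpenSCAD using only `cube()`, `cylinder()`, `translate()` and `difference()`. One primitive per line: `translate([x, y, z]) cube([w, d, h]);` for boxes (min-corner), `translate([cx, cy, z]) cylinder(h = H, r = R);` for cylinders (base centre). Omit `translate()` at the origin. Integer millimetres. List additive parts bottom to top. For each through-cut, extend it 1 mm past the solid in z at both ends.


difference() {
  translate([120, 120, 0]) cylinder(h = 60, r = 120);
  translate([140, 140, -1]) cylinder(h = 62, r = 40);
}


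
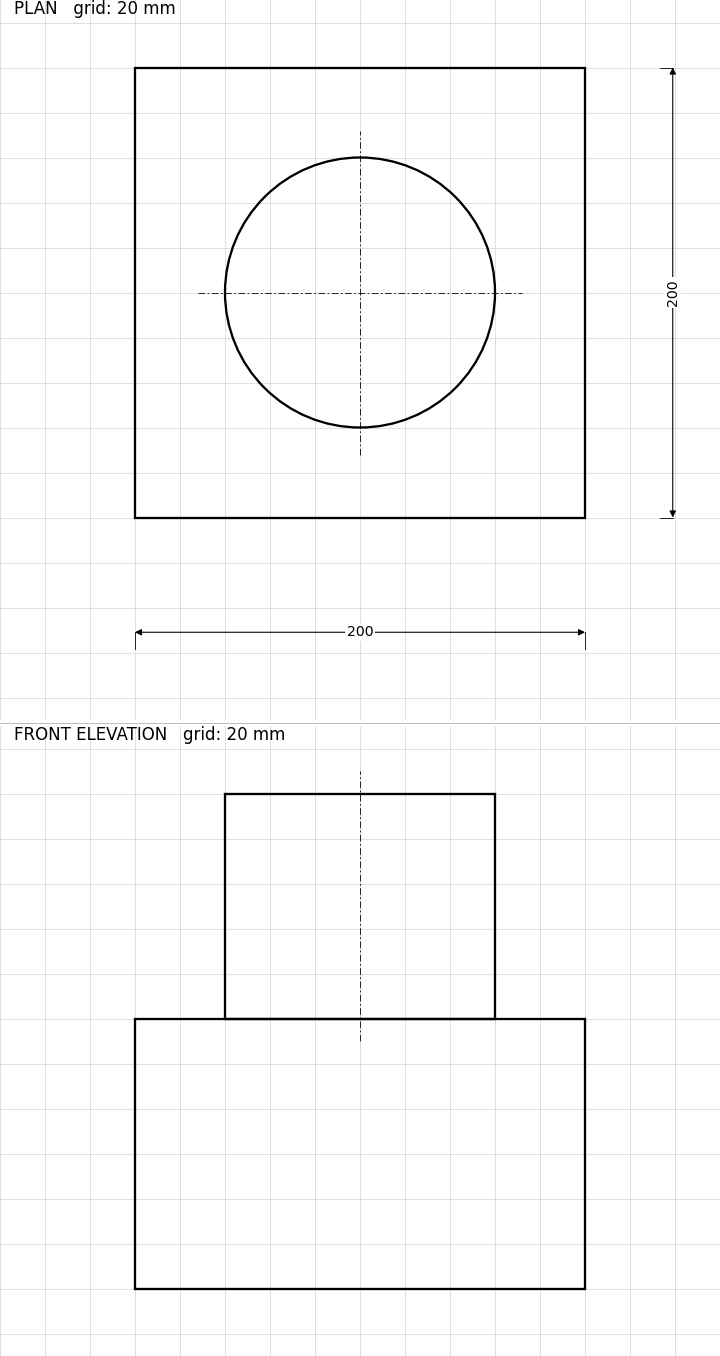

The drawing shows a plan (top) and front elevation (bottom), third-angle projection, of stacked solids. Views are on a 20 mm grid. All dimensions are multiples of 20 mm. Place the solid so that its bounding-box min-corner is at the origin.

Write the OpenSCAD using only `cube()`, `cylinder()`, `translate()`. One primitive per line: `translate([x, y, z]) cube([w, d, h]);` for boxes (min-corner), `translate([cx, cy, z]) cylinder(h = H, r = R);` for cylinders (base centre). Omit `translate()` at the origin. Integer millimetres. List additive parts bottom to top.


cube([200, 200, 120]);
translate([100, 100, 120]) cylinder(h = 100, r = 60);
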